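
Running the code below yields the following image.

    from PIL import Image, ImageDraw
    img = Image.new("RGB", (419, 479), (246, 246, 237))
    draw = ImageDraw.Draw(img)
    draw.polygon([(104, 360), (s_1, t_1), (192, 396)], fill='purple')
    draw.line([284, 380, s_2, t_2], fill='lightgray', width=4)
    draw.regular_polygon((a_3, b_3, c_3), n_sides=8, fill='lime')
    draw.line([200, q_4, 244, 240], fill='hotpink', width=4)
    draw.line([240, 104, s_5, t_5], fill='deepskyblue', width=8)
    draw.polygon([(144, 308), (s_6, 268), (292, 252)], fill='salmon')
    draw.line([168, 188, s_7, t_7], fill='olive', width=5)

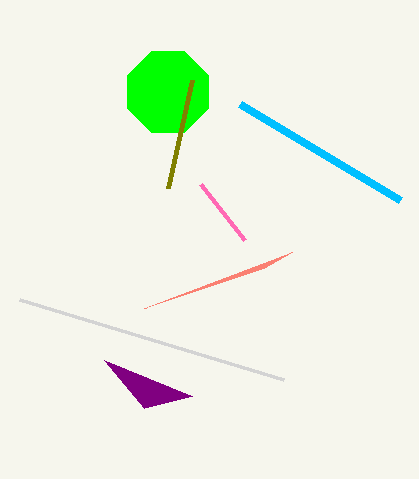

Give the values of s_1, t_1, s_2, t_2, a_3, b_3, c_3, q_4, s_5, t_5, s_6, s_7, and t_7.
s_1 = 144, t_1 = 408, s_2 = 20, t_2 = 300, a_3 = 168, b_3 = 92, c_3 = 44, q_4 = 184, s_5 = 400, t_5 = 200, s_6 = 264, s_7 = 192, t_7 = 80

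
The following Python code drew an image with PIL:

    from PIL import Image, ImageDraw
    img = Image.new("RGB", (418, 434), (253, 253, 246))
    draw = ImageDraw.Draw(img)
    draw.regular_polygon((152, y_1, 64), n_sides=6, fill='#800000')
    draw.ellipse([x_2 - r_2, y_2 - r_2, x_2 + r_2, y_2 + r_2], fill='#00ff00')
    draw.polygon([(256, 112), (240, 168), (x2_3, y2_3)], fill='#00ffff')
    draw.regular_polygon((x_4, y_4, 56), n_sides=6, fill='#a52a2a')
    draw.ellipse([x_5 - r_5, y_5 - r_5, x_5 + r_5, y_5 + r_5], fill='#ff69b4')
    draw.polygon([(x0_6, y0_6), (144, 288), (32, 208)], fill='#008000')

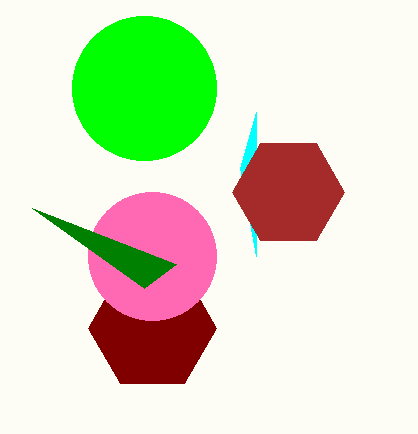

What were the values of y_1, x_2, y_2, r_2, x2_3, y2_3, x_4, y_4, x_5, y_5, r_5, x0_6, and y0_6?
y_1 = 328; x_2 = 144; y_2 = 88; r_2 = 72; x2_3 = 256; y2_3 = 256; x_4 = 288; y_4 = 192; x_5 = 152; y_5 = 256; r_5 = 64; x0_6 = 176; y0_6 = 264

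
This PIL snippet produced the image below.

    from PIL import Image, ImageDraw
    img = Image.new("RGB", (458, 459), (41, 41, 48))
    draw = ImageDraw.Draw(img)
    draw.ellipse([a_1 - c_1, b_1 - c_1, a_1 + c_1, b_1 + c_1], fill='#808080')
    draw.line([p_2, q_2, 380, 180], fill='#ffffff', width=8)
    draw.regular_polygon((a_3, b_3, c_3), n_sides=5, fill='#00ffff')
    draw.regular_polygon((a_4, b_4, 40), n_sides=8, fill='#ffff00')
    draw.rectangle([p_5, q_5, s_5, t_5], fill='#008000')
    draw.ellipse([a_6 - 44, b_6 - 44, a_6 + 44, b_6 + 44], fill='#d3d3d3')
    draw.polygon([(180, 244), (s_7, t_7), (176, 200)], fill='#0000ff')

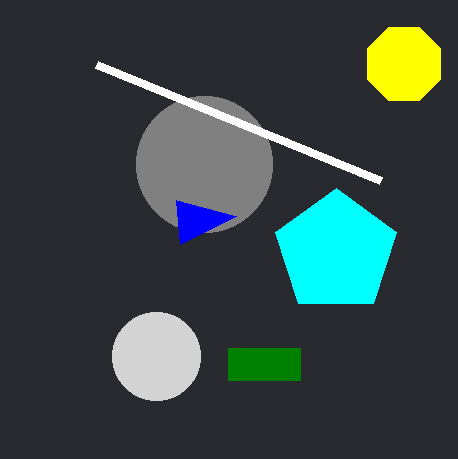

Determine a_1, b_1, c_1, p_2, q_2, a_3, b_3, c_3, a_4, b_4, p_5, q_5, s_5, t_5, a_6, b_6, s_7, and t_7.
a_1 = 204
b_1 = 164
c_1 = 68
p_2 = 96
q_2 = 64
a_3 = 336
b_3 = 252
c_3 = 64
a_4 = 404
b_4 = 64
p_5 = 228
q_5 = 348
s_5 = 300
t_5 = 380
a_6 = 156
b_6 = 356
s_7 = 236
t_7 = 216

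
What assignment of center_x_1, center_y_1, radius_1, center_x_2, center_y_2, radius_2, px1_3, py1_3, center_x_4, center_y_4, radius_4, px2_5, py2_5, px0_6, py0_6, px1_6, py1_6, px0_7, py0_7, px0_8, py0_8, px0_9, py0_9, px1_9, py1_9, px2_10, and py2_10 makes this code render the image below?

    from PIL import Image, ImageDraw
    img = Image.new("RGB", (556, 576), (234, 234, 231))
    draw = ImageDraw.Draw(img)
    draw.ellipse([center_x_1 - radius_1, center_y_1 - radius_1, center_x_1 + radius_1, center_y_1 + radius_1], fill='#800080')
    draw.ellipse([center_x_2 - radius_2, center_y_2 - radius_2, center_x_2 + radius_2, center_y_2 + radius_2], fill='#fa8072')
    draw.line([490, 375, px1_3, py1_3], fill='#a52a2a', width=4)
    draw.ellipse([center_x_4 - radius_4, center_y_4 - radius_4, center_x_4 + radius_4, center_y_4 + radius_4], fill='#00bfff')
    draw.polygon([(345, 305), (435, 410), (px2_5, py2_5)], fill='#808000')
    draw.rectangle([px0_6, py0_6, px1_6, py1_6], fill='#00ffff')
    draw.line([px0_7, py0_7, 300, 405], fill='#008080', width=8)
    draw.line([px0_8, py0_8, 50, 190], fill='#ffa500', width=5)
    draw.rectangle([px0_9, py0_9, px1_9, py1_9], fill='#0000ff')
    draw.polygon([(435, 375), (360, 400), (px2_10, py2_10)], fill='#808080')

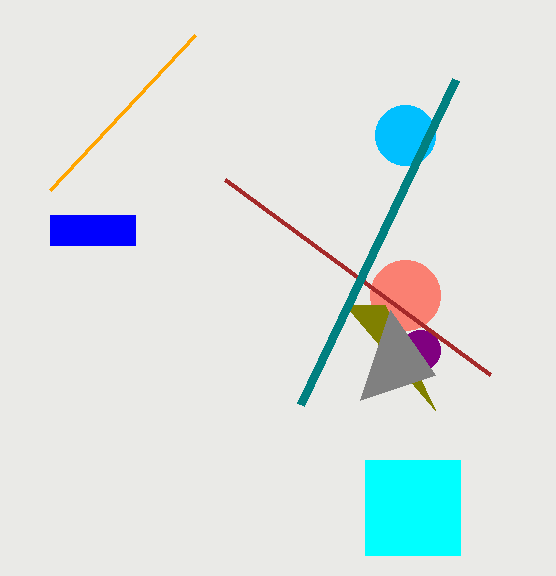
center_x_1 = 420; center_y_1 = 350; radius_1 = 20; center_x_2 = 405; center_y_2 = 295; radius_2 = 35; px1_3 = 225; py1_3 = 180; center_x_4 = 405; center_y_4 = 135; radius_4 = 30; px2_5 = 385; py2_5 = 305; px0_6 = 365; py0_6 = 460; px1_6 = 460; py1_6 = 555; px0_7 = 455; py0_7 = 80; px0_8 = 195; py0_8 = 35; px0_9 = 50; py0_9 = 215; px1_9 = 135; py1_9 = 245; px2_10 = 390; py2_10 = 310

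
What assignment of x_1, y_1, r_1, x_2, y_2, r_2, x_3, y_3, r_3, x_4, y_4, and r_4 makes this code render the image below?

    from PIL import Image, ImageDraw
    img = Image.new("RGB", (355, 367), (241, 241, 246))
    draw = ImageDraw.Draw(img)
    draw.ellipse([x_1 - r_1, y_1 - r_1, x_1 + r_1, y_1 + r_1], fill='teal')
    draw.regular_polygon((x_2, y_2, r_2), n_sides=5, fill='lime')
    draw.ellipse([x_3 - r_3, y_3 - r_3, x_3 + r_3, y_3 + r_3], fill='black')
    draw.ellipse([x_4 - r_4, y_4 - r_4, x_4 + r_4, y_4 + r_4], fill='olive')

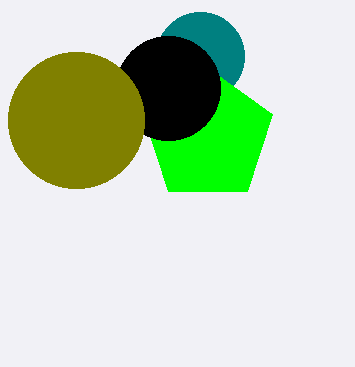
x_1 = 200, y_1 = 56, r_1 = 44, x_2 = 208, y_2 = 136, r_2 = 68, x_3 = 168, y_3 = 88, r_3 = 52, x_4 = 76, y_4 = 120, r_4 = 68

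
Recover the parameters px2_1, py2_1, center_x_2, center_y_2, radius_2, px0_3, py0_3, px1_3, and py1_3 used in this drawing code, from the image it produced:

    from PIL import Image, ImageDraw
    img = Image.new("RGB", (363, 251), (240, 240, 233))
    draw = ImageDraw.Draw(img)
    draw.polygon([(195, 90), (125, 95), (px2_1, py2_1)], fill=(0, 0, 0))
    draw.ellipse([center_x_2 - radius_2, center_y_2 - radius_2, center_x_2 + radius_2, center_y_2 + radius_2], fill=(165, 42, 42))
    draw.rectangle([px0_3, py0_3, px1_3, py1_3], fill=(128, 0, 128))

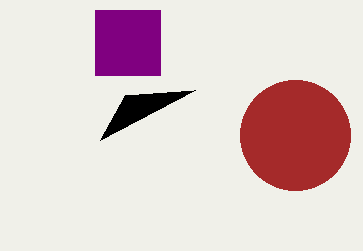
px2_1 = 100, py2_1 = 140, center_x_2 = 295, center_y_2 = 135, radius_2 = 55, px0_3 = 95, py0_3 = 10, px1_3 = 160, py1_3 = 75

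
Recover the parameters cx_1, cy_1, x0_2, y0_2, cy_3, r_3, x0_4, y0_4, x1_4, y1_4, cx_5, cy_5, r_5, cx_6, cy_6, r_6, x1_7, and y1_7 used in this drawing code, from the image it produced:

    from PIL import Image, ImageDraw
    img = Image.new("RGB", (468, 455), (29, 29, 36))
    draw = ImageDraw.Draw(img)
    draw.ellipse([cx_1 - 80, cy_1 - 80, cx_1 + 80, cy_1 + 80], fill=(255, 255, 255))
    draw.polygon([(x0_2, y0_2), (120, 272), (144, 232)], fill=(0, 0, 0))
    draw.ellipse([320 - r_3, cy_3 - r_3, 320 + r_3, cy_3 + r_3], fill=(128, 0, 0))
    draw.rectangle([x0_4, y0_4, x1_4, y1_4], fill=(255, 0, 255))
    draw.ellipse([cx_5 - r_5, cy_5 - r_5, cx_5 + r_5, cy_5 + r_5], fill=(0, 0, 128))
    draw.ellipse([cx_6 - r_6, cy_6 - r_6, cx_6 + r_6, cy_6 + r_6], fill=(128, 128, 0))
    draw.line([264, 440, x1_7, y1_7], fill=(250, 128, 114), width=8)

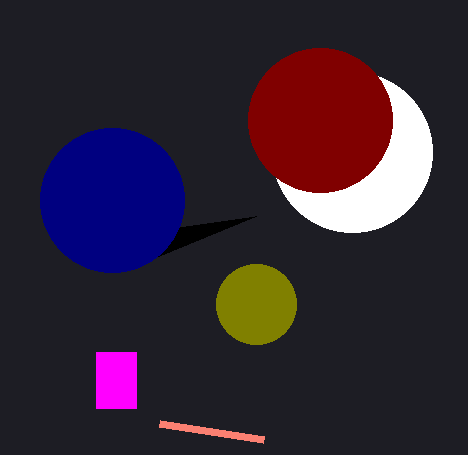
cx_1 = 352
cy_1 = 152
x0_2 = 256
y0_2 = 216
cy_3 = 120
r_3 = 72
x0_4 = 96
y0_4 = 352
x1_4 = 136
y1_4 = 408
cx_5 = 112
cy_5 = 200
r_5 = 72
cx_6 = 256
cy_6 = 304
r_6 = 40
x1_7 = 160
y1_7 = 424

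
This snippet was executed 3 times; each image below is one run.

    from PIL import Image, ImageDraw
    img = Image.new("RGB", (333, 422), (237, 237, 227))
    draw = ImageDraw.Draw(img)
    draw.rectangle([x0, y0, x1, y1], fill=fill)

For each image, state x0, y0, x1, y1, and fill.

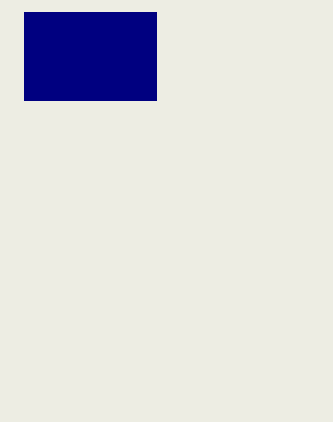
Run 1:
x0 = 24
y0 = 12
x1 = 156
y1 = 100
fill = 'navy'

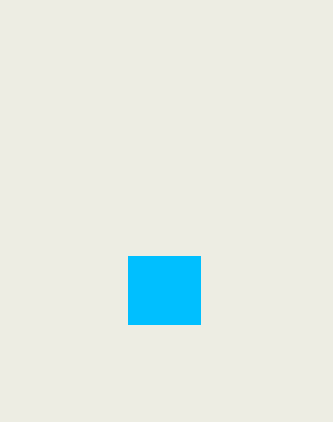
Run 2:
x0 = 128
y0 = 256
x1 = 200
y1 = 324
fill = 'deepskyblue'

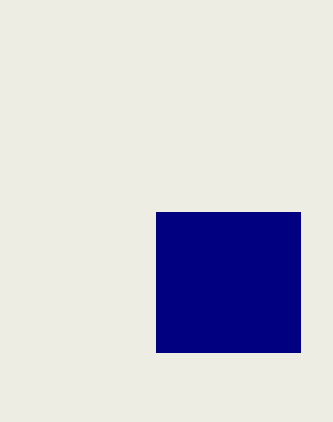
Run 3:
x0 = 156, y0 = 212, x1 = 300, y1 = 352, fill = 'navy'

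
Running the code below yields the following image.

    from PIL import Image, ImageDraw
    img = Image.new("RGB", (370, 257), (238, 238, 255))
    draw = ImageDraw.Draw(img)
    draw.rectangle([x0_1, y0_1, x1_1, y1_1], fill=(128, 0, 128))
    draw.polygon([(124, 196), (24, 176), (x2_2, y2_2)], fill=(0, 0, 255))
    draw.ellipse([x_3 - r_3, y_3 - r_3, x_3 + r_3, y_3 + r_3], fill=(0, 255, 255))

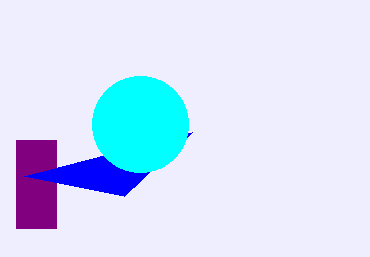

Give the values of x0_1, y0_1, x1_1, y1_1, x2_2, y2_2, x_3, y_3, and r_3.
x0_1 = 16, y0_1 = 140, x1_1 = 56, y1_1 = 228, x2_2 = 192, y2_2 = 132, x_3 = 140, y_3 = 124, r_3 = 48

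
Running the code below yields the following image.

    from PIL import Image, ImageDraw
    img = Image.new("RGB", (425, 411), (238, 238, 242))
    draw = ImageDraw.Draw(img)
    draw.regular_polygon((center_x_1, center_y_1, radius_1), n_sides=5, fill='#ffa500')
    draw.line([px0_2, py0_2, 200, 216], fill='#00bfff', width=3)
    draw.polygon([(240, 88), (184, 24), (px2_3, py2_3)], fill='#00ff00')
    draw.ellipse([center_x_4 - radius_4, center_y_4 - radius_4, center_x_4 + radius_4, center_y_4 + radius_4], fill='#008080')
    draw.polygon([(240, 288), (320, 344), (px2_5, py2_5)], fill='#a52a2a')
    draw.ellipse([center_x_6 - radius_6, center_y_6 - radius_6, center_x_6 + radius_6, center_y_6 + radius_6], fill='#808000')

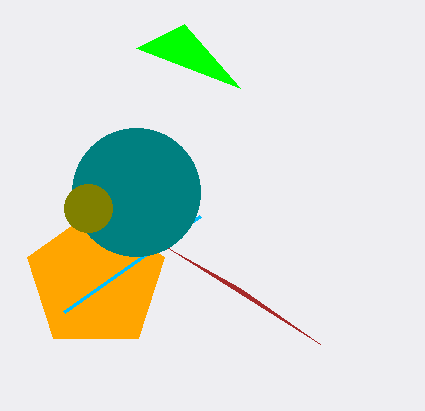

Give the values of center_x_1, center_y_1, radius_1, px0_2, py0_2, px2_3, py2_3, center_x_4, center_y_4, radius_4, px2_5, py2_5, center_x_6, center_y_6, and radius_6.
center_x_1 = 96, center_y_1 = 280, radius_1 = 72, px0_2 = 64, py0_2 = 312, px2_3 = 136, py2_3 = 48, center_x_4 = 136, center_y_4 = 192, radius_4 = 64, px2_5 = 168, py2_5 = 248, center_x_6 = 88, center_y_6 = 208, radius_6 = 24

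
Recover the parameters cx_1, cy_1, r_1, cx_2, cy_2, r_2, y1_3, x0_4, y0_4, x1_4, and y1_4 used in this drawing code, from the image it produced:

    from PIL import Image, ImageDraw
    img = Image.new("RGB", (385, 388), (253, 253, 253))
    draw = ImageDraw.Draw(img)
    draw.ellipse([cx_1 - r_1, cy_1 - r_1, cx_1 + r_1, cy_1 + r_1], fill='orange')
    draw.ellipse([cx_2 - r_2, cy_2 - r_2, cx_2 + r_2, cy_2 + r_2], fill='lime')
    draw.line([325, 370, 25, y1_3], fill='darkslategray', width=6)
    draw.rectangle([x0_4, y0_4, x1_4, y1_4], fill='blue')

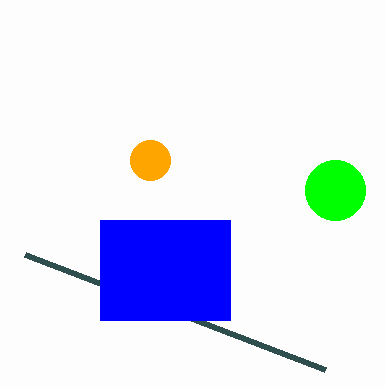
cx_1 = 150; cy_1 = 160; r_1 = 20; cx_2 = 335; cy_2 = 190; r_2 = 30; y1_3 = 255; x0_4 = 100; y0_4 = 220; x1_4 = 230; y1_4 = 320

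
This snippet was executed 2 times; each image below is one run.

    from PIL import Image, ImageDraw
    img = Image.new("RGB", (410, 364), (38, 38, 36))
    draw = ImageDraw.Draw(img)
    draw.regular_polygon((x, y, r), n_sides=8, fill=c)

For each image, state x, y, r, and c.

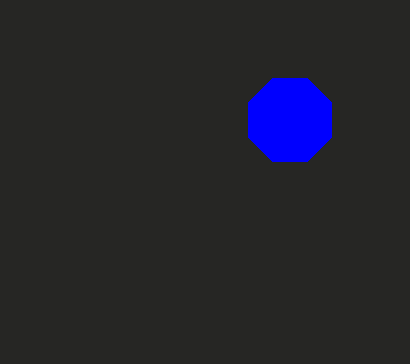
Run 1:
x = 290; y = 120; r = 45; c = 'blue'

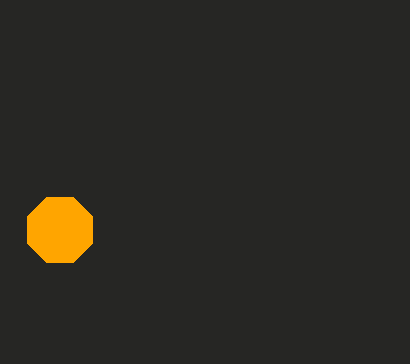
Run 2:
x = 60; y = 230; r = 35; c = 'orange'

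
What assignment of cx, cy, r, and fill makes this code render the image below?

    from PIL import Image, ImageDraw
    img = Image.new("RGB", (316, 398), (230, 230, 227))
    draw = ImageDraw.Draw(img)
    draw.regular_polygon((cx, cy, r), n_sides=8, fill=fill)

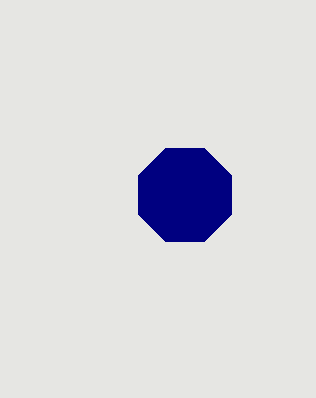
cx = 185; cy = 195; r = 50; fill = 'navy'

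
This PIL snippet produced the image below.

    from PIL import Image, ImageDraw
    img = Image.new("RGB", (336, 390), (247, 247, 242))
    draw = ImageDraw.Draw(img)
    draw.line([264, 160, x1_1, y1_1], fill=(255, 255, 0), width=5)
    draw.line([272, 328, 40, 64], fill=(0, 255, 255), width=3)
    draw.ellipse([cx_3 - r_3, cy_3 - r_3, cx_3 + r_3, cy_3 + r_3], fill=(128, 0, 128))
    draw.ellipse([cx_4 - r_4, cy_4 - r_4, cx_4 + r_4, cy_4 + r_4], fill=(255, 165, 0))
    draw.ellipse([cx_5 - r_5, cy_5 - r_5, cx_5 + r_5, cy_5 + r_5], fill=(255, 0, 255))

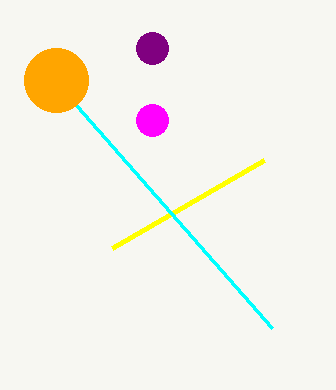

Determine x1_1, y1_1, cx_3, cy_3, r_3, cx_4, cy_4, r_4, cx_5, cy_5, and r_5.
x1_1 = 112, y1_1 = 248, cx_3 = 152, cy_3 = 48, r_3 = 16, cx_4 = 56, cy_4 = 80, r_4 = 32, cx_5 = 152, cy_5 = 120, r_5 = 16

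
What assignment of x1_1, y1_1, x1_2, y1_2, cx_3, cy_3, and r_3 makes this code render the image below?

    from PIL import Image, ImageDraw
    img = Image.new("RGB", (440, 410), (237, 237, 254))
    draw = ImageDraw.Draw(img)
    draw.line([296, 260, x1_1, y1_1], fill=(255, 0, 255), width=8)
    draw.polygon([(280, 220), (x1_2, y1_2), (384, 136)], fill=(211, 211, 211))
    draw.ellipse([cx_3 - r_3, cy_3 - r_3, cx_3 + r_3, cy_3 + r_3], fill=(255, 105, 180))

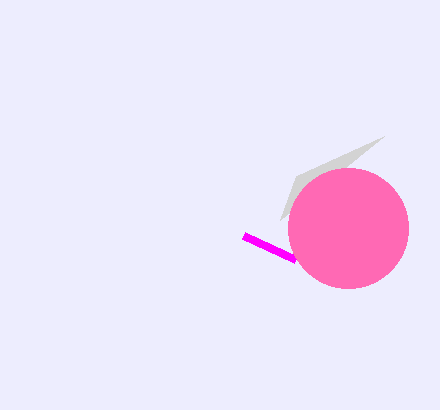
x1_1 = 244
y1_1 = 236
x1_2 = 296
y1_2 = 176
cx_3 = 348
cy_3 = 228
r_3 = 60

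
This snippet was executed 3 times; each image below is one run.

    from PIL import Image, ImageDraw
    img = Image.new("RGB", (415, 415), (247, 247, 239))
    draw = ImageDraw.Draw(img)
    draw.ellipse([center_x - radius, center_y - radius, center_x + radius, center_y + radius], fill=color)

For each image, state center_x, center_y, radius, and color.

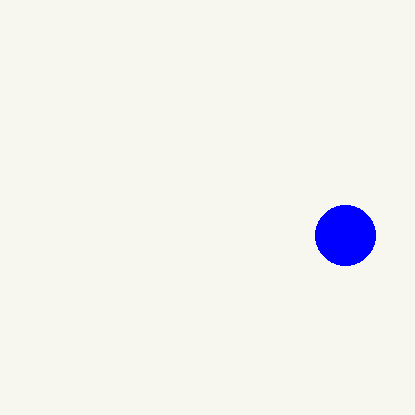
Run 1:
center_x = 345, center_y = 235, radius = 30, color = 'blue'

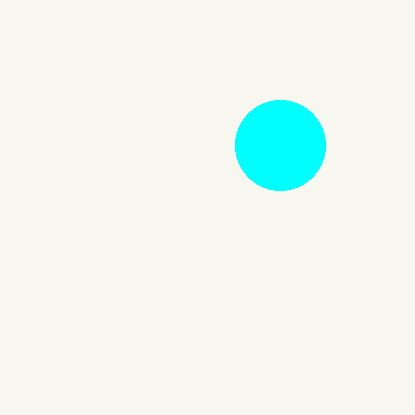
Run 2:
center_x = 280, center_y = 145, radius = 45, color = 'cyan'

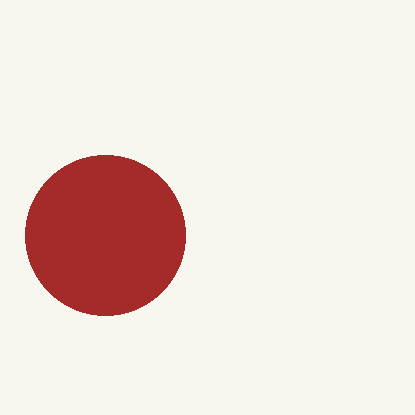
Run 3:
center_x = 105; center_y = 235; radius = 80; color = 'brown'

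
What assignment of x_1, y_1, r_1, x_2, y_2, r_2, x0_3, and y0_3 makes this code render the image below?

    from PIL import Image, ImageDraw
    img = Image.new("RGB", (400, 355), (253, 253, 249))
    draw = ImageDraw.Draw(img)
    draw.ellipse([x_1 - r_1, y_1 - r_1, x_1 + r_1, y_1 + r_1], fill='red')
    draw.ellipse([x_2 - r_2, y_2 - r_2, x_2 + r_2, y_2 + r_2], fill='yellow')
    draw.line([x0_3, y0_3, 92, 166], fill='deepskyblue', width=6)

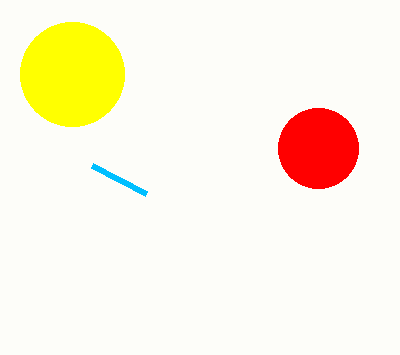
x_1 = 318, y_1 = 148, r_1 = 40, x_2 = 72, y_2 = 74, r_2 = 52, x0_3 = 146, y0_3 = 194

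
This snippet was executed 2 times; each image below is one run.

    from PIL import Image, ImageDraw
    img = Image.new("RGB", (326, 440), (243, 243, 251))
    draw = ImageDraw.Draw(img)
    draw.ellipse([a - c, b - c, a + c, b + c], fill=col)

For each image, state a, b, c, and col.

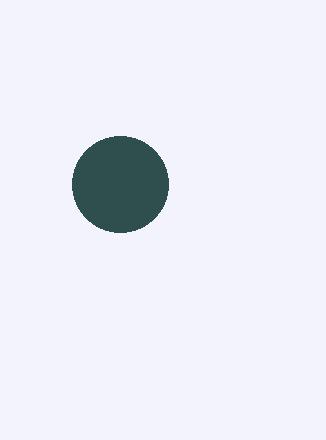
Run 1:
a = 120, b = 184, c = 48, col = 'darkslategray'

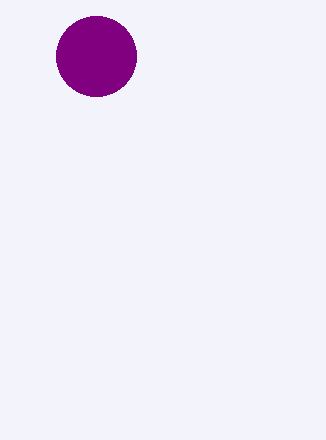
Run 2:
a = 96; b = 56; c = 40; col = 'purple'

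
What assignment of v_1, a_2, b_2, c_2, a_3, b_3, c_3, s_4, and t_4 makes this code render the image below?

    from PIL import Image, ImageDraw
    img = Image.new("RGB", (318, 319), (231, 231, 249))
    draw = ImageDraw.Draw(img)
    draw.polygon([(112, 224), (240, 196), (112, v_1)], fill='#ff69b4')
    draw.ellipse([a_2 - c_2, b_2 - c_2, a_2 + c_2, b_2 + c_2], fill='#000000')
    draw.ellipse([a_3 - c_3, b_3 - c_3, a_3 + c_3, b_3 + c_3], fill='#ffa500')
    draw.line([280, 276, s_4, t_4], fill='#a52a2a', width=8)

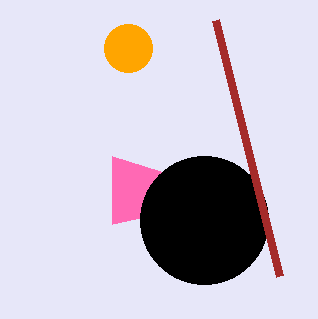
v_1 = 156
a_2 = 204
b_2 = 220
c_2 = 64
a_3 = 128
b_3 = 48
c_3 = 24
s_4 = 216
t_4 = 20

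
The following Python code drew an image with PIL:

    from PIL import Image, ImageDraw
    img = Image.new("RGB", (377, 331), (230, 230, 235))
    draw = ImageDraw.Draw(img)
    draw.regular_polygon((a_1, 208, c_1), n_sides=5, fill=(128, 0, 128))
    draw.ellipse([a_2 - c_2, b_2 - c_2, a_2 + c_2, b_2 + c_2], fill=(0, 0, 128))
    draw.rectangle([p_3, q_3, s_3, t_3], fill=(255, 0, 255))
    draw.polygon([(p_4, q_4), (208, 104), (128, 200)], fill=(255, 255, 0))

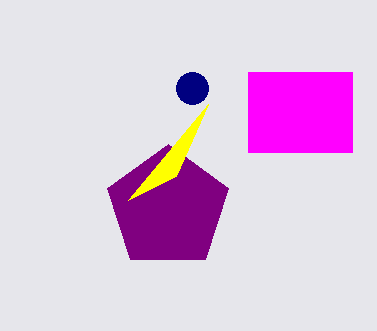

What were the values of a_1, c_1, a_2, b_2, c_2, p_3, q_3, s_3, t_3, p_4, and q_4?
a_1 = 168, c_1 = 64, a_2 = 192, b_2 = 88, c_2 = 16, p_3 = 248, q_3 = 72, s_3 = 352, t_3 = 152, p_4 = 176, q_4 = 176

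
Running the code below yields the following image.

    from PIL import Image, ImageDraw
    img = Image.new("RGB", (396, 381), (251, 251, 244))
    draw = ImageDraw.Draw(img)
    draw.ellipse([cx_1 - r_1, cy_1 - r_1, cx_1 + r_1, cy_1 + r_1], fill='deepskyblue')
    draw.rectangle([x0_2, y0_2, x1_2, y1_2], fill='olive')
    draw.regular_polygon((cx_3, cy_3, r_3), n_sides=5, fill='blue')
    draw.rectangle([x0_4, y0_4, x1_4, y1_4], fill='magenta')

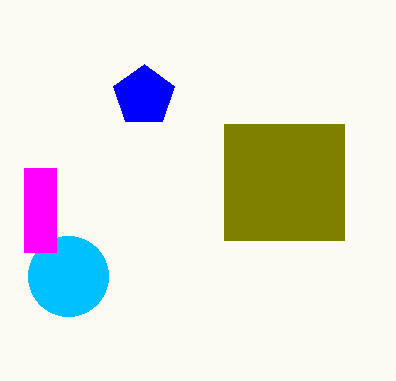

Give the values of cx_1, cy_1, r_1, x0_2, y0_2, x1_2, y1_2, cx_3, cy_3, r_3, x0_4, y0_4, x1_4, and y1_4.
cx_1 = 68
cy_1 = 276
r_1 = 40
x0_2 = 224
y0_2 = 124
x1_2 = 344
y1_2 = 240
cx_3 = 144
cy_3 = 96
r_3 = 32
x0_4 = 24
y0_4 = 168
x1_4 = 56
y1_4 = 252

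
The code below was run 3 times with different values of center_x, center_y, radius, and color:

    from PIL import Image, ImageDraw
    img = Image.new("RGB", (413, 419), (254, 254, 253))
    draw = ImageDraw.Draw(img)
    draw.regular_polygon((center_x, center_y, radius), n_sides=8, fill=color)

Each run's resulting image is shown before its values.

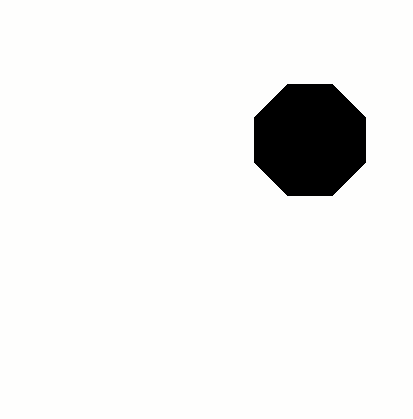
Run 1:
center_x = 310
center_y = 140
radius = 60
color = 'black'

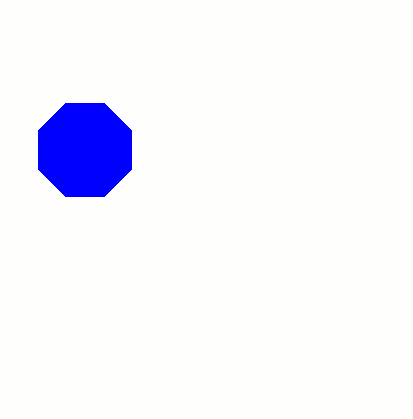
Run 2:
center_x = 85
center_y = 150
radius = 50
color = 'blue'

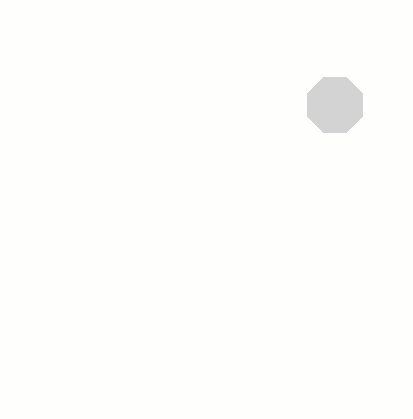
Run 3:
center_x = 335; center_y = 105; radius = 30; color = 'lightgray'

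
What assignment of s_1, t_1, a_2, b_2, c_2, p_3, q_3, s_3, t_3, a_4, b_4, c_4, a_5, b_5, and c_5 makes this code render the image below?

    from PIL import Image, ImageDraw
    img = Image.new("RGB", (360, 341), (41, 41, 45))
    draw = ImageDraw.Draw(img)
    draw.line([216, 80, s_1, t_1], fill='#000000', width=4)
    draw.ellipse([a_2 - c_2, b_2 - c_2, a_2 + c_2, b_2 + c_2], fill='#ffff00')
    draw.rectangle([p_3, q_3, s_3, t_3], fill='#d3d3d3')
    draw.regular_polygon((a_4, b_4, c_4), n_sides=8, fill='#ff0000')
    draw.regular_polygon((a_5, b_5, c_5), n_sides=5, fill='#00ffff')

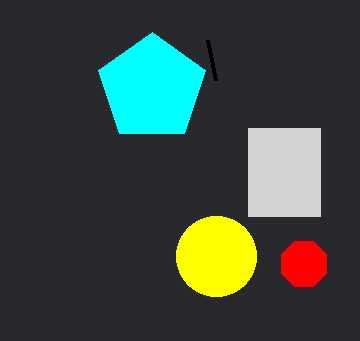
s_1 = 208; t_1 = 40; a_2 = 216; b_2 = 256; c_2 = 40; p_3 = 248; q_3 = 128; s_3 = 320; t_3 = 216; a_4 = 304; b_4 = 264; c_4 = 24; a_5 = 152; b_5 = 88; c_5 = 56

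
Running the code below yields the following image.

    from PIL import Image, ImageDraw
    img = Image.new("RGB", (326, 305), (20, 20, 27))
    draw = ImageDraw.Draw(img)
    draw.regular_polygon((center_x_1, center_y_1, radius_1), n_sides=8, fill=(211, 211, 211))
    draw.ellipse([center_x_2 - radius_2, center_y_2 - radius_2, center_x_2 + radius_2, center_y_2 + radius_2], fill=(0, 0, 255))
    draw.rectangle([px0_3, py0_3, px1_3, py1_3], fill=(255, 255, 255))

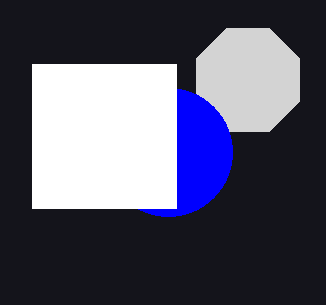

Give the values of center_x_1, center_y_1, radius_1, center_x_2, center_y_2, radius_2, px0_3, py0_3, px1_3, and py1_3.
center_x_1 = 248; center_y_1 = 80; radius_1 = 56; center_x_2 = 168; center_y_2 = 152; radius_2 = 64; px0_3 = 32; py0_3 = 64; px1_3 = 176; py1_3 = 208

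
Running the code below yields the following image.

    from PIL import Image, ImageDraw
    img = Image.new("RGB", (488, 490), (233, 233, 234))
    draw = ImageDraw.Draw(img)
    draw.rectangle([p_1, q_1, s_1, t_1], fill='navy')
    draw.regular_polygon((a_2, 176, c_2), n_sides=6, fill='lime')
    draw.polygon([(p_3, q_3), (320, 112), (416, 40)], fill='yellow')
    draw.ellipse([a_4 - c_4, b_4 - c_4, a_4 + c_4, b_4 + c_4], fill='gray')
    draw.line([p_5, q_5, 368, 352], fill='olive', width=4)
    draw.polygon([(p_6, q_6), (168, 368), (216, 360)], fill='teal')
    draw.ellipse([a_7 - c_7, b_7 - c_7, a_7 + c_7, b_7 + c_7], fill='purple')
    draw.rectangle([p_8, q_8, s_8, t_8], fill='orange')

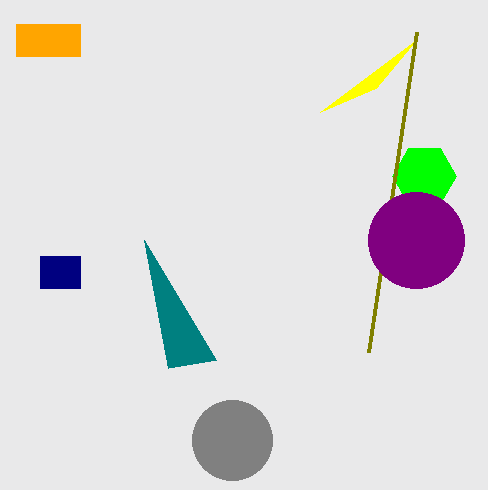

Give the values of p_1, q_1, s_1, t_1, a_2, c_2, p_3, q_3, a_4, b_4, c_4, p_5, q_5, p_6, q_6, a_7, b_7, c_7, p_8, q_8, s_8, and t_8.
p_1 = 40
q_1 = 256
s_1 = 80
t_1 = 288
a_2 = 424
c_2 = 32
p_3 = 376
q_3 = 88
a_4 = 232
b_4 = 440
c_4 = 40
p_5 = 416
q_5 = 32
p_6 = 144
q_6 = 240
a_7 = 416
b_7 = 240
c_7 = 48
p_8 = 16
q_8 = 24
s_8 = 80
t_8 = 56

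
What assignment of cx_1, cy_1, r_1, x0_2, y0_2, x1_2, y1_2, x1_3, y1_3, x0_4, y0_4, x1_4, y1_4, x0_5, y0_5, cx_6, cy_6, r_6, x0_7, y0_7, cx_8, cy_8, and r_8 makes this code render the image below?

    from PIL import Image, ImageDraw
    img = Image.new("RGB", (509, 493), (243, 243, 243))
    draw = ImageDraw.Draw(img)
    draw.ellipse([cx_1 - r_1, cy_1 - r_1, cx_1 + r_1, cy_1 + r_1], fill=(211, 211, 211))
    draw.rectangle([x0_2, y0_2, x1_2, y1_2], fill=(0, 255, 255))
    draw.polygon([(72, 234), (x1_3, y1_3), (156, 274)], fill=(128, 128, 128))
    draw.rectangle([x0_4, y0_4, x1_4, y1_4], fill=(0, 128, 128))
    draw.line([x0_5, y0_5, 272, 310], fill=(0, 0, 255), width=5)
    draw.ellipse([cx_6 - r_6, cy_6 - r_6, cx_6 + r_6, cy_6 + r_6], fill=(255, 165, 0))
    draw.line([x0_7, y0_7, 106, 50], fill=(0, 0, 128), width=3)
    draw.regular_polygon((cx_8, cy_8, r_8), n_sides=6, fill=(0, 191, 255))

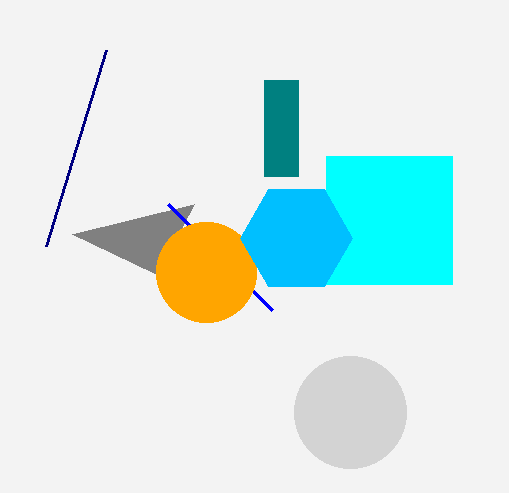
cx_1 = 350, cy_1 = 412, r_1 = 56, x0_2 = 326, y0_2 = 156, x1_2 = 452, y1_2 = 284, x1_3 = 194, y1_3 = 204, x0_4 = 264, y0_4 = 80, x1_4 = 298, y1_4 = 176, x0_5 = 168, y0_5 = 204, cx_6 = 206, cy_6 = 272, r_6 = 50, x0_7 = 46, y0_7 = 246, cx_8 = 296, cy_8 = 238, r_8 = 56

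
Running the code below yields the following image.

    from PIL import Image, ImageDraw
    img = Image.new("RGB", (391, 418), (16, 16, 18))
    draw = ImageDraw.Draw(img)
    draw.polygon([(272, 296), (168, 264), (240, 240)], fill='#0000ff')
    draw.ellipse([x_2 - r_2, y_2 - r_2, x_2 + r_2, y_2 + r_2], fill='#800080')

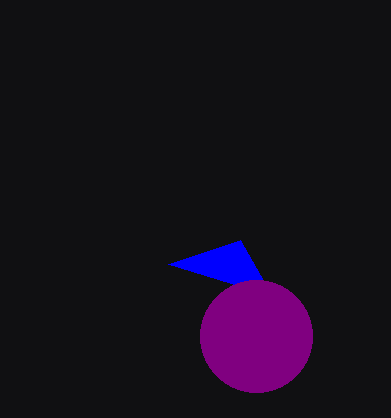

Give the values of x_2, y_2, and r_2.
x_2 = 256; y_2 = 336; r_2 = 56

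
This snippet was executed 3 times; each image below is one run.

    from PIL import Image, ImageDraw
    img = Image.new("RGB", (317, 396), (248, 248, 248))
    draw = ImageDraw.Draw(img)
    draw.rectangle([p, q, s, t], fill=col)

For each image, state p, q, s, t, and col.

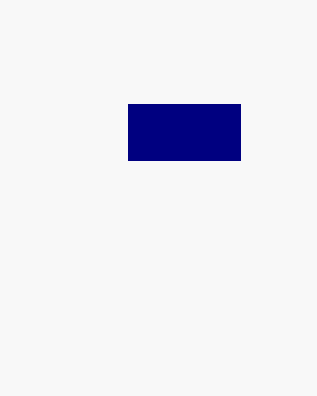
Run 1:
p = 128
q = 104
s = 240
t = 160
col = 'navy'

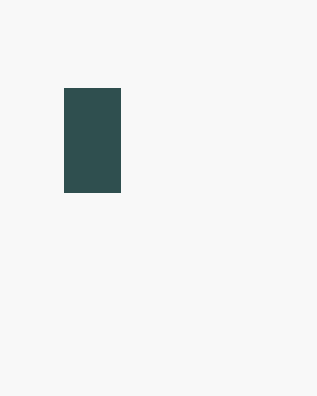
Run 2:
p = 64
q = 88
s = 120
t = 192
col = 'darkslategray'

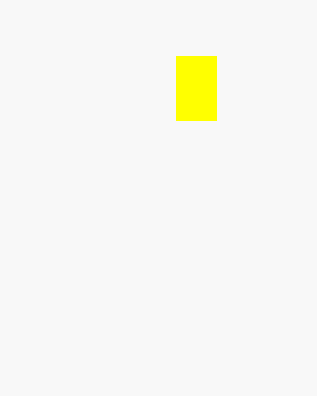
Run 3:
p = 176; q = 56; s = 216; t = 120; col = 'yellow'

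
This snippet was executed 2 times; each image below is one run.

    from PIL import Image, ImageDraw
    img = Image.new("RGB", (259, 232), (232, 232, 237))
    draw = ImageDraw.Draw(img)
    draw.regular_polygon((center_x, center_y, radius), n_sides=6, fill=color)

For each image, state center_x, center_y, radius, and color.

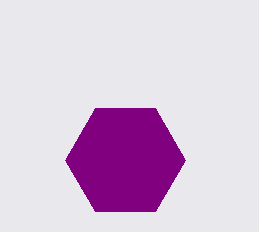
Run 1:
center_x = 125; center_y = 160; radius = 60; color = 'purple'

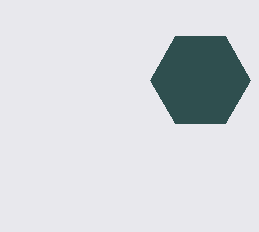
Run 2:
center_x = 200, center_y = 80, radius = 50, color = 'darkslategray'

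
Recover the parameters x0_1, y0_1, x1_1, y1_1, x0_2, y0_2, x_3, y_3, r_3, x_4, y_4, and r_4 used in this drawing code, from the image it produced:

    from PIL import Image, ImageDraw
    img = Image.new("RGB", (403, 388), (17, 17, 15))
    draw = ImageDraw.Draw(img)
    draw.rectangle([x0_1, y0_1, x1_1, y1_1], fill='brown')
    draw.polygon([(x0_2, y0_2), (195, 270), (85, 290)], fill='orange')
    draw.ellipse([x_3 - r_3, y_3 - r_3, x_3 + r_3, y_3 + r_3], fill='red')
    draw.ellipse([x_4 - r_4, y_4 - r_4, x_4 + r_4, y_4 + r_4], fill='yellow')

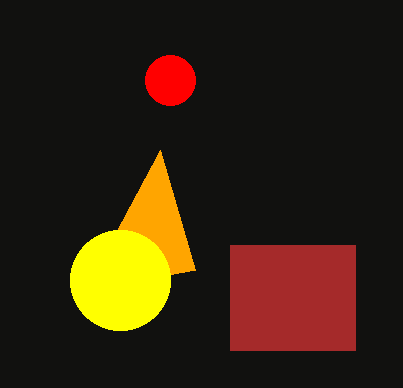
x0_1 = 230, y0_1 = 245, x1_1 = 355, y1_1 = 350, x0_2 = 160, y0_2 = 150, x_3 = 170, y_3 = 80, r_3 = 25, x_4 = 120, y_4 = 280, r_4 = 50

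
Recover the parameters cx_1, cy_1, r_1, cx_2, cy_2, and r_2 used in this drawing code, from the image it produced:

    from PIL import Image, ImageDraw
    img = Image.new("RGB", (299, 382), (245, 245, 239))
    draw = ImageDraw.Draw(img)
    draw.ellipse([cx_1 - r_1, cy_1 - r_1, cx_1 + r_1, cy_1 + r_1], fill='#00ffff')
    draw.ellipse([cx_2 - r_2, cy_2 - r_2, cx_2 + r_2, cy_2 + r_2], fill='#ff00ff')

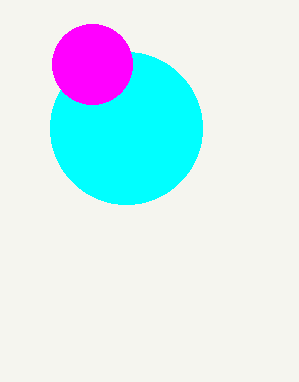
cx_1 = 126
cy_1 = 128
r_1 = 76
cx_2 = 92
cy_2 = 64
r_2 = 40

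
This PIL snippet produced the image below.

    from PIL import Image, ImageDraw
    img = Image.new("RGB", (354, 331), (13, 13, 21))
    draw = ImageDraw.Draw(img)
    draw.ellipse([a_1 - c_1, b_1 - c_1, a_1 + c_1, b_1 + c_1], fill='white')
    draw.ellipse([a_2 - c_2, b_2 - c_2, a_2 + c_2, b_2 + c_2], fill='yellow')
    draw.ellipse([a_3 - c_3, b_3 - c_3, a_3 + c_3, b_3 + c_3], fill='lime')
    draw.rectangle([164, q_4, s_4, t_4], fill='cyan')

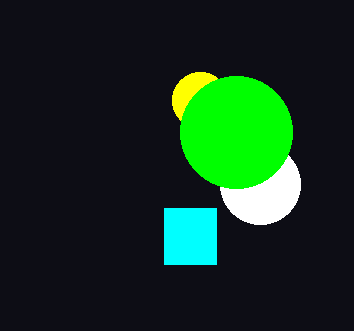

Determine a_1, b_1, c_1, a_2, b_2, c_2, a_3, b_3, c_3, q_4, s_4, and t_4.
a_1 = 260; b_1 = 184; c_1 = 40; a_2 = 200; b_2 = 100; c_2 = 28; a_3 = 236; b_3 = 132; c_3 = 56; q_4 = 208; s_4 = 216; t_4 = 264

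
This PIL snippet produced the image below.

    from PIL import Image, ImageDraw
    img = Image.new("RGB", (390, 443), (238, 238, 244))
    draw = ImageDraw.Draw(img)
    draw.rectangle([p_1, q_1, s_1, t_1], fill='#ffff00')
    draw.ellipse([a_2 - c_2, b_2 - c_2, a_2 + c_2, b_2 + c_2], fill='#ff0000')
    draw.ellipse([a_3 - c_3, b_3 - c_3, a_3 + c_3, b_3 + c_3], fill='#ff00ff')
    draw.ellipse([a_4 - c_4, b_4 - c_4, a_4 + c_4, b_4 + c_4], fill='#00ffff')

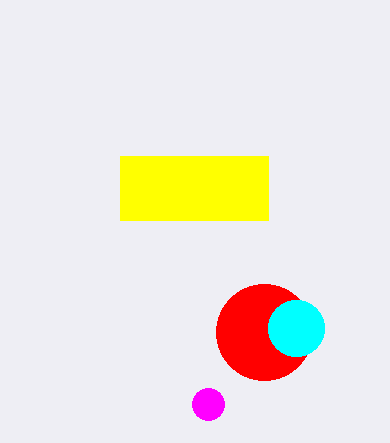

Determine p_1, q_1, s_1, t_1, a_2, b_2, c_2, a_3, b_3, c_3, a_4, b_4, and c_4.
p_1 = 120; q_1 = 156; s_1 = 268; t_1 = 220; a_2 = 264; b_2 = 332; c_2 = 48; a_3 = 208; b_3 = 404; c_3 = 16; a_4 = 296; b_4 = 328; c_4 = 28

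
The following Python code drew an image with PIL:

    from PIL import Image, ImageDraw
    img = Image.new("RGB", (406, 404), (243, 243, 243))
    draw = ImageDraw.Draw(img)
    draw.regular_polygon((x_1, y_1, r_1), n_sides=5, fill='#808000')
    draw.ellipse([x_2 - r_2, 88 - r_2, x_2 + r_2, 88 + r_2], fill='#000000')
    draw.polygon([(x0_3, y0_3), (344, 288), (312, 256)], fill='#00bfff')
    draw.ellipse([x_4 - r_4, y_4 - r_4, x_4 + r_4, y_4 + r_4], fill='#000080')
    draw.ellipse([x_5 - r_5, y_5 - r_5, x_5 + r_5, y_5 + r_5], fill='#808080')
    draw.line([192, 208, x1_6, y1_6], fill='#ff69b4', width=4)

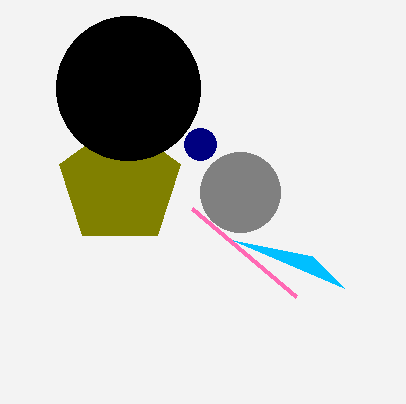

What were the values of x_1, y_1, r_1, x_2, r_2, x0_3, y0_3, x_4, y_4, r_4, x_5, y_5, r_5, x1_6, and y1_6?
x_1 = 120; y_1 = 184; r_1 = 64; x_2 = 128; r_2 = 72; x0_3 = 232; y0_3 = 240; x_4 = 200; y_4 = 144; r_4 = 16; x_5 = 240; y_5 = 192; r_5 = 40; x1_6 = 296; y1_6 = 296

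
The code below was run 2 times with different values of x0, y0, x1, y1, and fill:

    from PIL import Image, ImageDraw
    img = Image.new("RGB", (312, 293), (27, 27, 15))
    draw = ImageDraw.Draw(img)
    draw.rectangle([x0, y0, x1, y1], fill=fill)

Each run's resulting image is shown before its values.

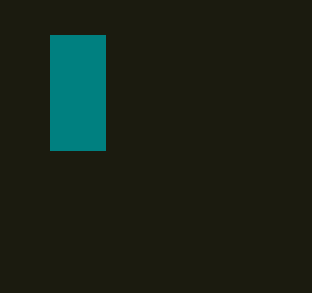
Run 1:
x0 = 50; y0 = 35; x1 = 105; y1 = 150; fill = 'teal'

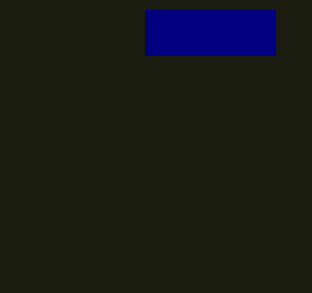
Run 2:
x0 = 145; y0 = 10; x1 = 275; y1 = 55; fill = 'navy'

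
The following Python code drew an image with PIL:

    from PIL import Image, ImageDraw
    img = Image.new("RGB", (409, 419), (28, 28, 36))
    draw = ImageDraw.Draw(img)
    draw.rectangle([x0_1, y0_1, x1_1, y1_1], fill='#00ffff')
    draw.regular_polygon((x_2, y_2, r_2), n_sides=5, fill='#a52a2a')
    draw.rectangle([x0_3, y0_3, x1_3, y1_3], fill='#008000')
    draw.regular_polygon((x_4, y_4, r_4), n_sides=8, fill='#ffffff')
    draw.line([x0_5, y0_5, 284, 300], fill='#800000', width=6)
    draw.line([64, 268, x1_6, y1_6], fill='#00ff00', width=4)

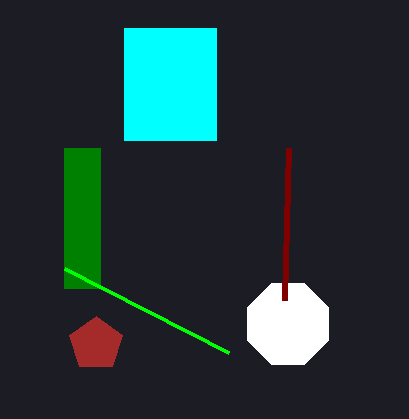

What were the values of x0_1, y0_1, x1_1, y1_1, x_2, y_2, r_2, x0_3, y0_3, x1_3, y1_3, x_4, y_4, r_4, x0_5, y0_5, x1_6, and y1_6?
x0_1 = 124, y0_1 = 28, x1_1 = 216, y1_1 = 140, x_2 = 96, y_2 = 344, r_2 = 28, x0_3 = 64, y0_3 = 148, x1_3 = 100, y1_3 = 288, x_4 = 288, y_4 = 324, r_4 = 44, x0_5 = 288, y0_5 = 148, x1_6 = 228, y1_6 = 352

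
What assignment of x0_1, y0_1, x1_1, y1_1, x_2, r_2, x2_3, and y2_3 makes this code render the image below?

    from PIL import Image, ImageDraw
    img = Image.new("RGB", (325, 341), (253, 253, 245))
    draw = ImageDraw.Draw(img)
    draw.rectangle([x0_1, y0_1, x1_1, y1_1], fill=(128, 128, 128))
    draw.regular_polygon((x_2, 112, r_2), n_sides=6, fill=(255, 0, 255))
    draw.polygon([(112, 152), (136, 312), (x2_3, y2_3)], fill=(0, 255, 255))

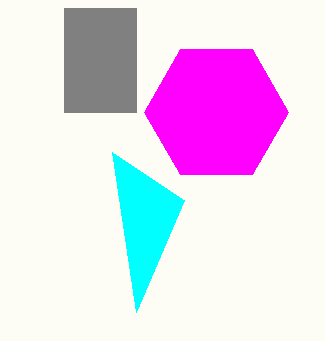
x0_1 = 64
y0_1 = 8
x1_1 = 136
y1_1 = 112
x_2 = 216
r_2 = 72
x2_3 = 184
y2_3 = 200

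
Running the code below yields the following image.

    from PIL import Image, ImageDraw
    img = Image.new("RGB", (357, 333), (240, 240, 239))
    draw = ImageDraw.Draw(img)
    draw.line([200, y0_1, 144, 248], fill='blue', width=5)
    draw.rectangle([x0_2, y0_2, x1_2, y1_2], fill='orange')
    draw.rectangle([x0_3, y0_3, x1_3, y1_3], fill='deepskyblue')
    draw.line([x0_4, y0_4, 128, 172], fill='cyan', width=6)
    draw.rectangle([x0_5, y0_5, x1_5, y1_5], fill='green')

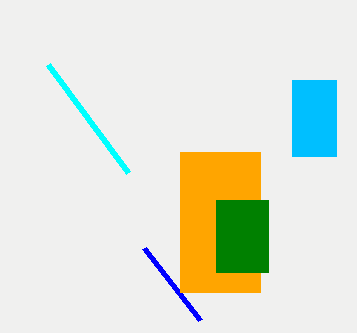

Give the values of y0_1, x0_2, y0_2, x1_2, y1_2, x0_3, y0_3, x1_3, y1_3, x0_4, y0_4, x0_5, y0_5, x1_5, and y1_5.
y0_1 = 320
x0_2 = 180
y0_2 = 152
x1_2 = 260
y1_2 = 292
x0_3 = 292
y0_3 = 80
x1_3 = 336
y1_3 = 156
x0_4 = 48
y0_4 = 64
x0_5 = 216
y0_5 = 200
x1_5 = 268
y1_5 = 272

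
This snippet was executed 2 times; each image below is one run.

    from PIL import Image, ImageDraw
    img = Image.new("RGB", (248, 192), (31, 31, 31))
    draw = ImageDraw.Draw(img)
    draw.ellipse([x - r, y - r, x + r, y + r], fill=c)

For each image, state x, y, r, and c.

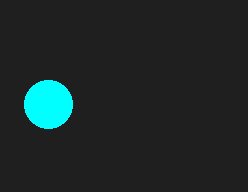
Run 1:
x = 48, y = 104, r = 24, c = 'cyan'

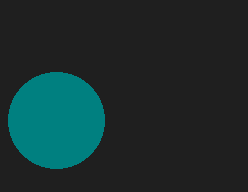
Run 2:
x = 56; y = 120; r = 48; c = 'teal'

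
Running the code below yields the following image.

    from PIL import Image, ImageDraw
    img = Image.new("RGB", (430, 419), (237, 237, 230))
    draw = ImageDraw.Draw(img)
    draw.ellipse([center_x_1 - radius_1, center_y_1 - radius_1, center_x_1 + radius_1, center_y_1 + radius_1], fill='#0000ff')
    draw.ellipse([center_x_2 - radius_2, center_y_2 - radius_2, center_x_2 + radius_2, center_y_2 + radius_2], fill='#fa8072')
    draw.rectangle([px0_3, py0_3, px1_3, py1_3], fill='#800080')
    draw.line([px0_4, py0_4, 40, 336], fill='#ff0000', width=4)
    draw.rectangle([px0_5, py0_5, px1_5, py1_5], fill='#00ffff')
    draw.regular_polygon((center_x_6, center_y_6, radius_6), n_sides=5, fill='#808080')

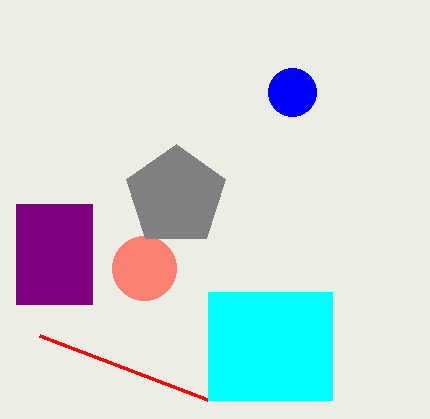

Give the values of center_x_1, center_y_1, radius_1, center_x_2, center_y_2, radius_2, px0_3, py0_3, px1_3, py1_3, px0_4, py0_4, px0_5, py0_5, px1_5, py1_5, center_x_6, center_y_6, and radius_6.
center_x_1 = 292, center_y_1 = 92, radius_1 = 24, center_x_2 = 144, center_y_2 = 268, radius_2 = 32, px0_3 = 16, py0_3 = 204, px1_3 = 92, py1_3 = 304, px0_4 = 208, py0_4 = 400, px0_5 = 208, py0_5 = 292, px1_5 = 332, py1_5 = 400, center_x_6 = 176, center_y_6 = 196, radius_6 = 52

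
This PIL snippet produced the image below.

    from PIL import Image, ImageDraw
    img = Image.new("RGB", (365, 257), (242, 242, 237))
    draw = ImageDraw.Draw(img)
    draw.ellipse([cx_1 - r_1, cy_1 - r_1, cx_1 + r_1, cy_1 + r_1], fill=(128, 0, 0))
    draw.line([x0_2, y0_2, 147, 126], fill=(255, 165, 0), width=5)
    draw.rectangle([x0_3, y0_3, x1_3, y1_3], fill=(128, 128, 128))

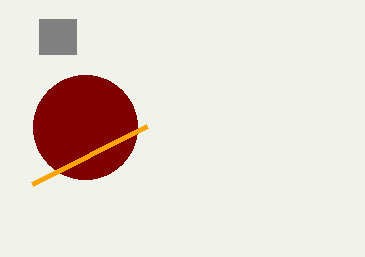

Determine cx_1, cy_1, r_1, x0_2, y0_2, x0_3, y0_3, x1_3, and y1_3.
cx_1 = 85, cy_1 = 127, r_1 = 52, x0_2 = 32, y0_2 = 184, x0_3 = 39, y0_3 = 19, x1_3 = 76, y1_3 = 54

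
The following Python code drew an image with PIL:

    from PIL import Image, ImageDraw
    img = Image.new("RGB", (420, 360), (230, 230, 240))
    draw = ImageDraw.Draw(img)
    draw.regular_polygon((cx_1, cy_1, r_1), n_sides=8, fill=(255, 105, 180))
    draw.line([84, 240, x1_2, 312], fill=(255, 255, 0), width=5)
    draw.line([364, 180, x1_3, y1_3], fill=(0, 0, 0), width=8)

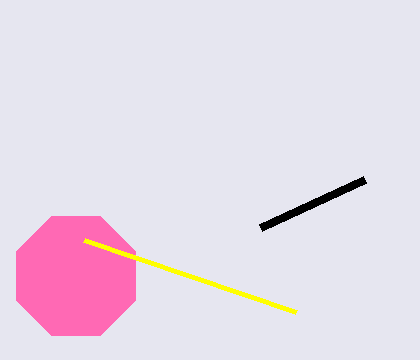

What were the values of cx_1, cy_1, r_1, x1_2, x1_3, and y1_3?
cx_1 = 76
cy_1 = 276
r_1 = 64
x1_2 = 296
x1_3 = 260
y1_3 = 228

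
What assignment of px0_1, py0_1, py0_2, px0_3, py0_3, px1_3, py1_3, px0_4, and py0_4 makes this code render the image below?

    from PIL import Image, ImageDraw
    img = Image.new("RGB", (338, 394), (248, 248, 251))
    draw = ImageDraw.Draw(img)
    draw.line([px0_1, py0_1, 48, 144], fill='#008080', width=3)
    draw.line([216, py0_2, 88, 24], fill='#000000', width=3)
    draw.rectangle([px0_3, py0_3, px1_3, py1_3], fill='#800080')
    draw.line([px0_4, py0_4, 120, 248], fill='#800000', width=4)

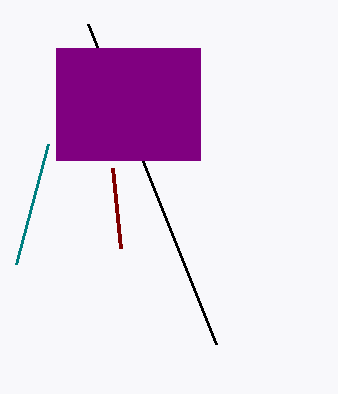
px0_1 = 16, py0_1 = 264, py0_2 = 344, px0_3 = 56, py0_3 = 48, px1_3 = 200, py1_3 = 160, px0_4 = 112, py0_4 = 168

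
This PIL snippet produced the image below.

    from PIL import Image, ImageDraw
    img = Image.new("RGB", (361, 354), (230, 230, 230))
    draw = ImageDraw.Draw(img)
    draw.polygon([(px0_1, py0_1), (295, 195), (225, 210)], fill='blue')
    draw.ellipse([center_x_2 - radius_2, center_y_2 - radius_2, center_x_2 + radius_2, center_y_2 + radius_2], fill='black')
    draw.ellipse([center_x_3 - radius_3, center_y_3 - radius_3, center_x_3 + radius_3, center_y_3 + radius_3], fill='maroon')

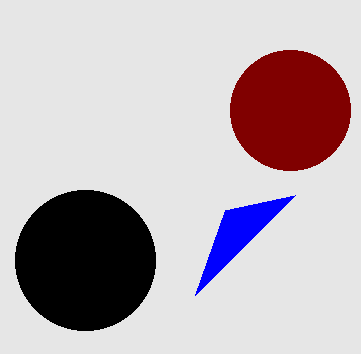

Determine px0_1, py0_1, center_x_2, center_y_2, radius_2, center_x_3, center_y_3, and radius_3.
px0_1 = 195, py0_1 = 295, center_x_2 = 85, center_y_2 = 260, radius_2 = 70, center_x_3 = 290, center_y_3 = 110, radius_3 = 60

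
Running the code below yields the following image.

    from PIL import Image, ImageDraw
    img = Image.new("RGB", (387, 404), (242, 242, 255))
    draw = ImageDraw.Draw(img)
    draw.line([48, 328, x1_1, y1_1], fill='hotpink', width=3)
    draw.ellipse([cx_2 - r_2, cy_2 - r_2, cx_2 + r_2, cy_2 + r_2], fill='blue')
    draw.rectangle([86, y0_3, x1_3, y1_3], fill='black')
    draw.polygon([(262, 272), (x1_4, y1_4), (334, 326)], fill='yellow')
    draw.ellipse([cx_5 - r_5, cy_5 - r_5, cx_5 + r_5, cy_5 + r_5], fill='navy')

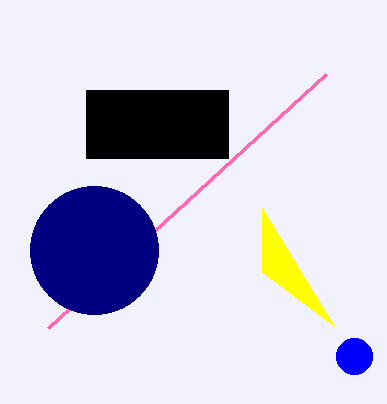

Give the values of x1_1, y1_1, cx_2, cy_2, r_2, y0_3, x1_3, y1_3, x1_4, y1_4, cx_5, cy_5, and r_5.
x1_1 = 326, y1_1 = 74, cx_2 = 354, cy_2 = 356, r_2 = 18, y0_3 = 90, x1_3 = 228, y1_3 = 158, x1_4 = 262, y1_4 = 208, cx_5 = 94, cy_5 = 250, r_5 = 64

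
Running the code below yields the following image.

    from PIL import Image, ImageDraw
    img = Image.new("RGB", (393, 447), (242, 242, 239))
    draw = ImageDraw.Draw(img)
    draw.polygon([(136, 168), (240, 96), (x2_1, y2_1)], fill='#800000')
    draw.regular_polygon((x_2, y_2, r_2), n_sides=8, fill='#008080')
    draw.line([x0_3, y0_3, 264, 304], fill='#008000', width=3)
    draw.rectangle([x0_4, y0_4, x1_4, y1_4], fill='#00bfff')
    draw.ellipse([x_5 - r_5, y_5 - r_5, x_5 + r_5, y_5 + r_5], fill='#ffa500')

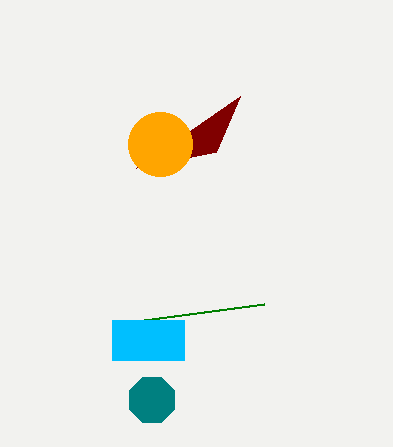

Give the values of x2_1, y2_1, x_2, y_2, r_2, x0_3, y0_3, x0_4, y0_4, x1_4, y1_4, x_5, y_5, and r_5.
x2_1 = 216; y2_1 = 152; x_2 = 152; y_2 = 400; r_2 = 24; x0_3 = 144; y0_3 = 320; x0_4 = 112; y0_4 = 320; x1_4 = 184; y1_4 = 360; x_5 = 160; y_5 = 144; r_5 = 32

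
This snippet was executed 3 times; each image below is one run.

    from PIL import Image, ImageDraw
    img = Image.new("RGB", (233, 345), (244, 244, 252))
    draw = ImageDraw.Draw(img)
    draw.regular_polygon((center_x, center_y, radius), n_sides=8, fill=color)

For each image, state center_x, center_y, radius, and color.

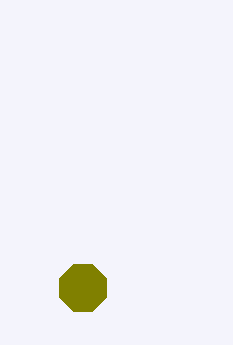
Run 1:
center_x = 83; center_y = 288; radius = 25; color = 'olive'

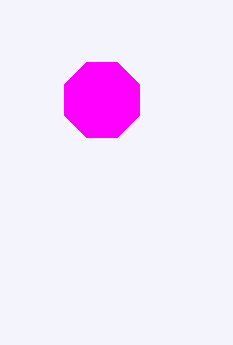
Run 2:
center_x = 102; center_y = 100; radius = 41; color = 'magenta'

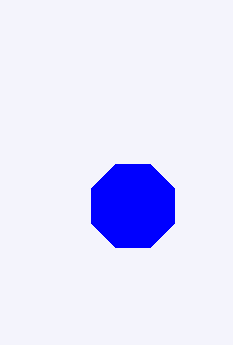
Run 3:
center_x = 133
center_y = 206
radius = 45
color = 'blue'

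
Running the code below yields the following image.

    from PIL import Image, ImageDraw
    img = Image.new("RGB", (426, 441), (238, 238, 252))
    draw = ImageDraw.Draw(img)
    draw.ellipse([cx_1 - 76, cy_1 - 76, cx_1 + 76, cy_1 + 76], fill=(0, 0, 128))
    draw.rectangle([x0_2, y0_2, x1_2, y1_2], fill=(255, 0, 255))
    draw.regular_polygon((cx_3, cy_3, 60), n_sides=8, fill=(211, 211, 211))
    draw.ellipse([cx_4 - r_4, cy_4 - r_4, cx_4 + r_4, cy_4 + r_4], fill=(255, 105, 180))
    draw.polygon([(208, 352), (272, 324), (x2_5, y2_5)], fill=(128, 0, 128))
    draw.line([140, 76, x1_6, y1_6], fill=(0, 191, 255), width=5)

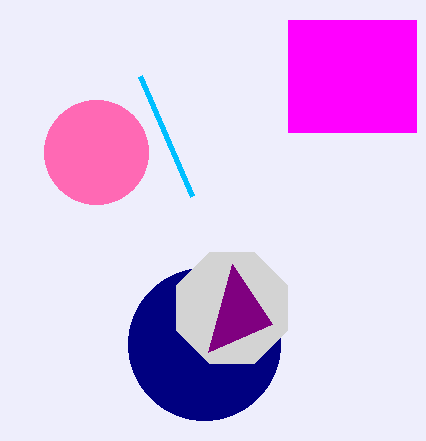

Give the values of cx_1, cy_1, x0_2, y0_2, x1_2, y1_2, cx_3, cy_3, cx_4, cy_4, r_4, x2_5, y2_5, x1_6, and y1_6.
cx_1 = 204; cy_1 = 344; x0_2 = 288; y0_2 = 20; x1_2 = 416; y1_2 = 132; cx_3 = 232; cy_3 = 308; cx_4 = 96; cy_4 = 152; r_4 = 52; x2_5 = 232; y2_5 = 264; x1_6 = 192; y1_6 = 196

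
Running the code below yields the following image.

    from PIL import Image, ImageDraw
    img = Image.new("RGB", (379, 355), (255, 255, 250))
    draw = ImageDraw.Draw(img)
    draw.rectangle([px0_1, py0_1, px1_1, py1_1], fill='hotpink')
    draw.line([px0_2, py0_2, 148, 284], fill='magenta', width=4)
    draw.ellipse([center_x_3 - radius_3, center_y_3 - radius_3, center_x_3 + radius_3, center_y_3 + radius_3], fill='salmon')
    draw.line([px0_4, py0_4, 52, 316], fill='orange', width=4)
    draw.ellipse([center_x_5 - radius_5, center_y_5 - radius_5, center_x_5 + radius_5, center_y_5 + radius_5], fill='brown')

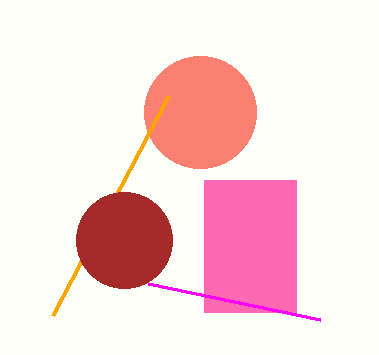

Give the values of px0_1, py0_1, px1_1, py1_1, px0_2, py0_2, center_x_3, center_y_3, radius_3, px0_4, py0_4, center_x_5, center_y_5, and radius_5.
px0_1 = 204; py0_1 = 180; px1_1 = 296; py1_1 = 312; px0_2 = 320; py0_2 = 320; center_x_3 = 200; center_y_3 = 112; radius_3 = 56; px0_4 = 168; py0_4 = 96; center_x_5 = 124; center_y_5 = 240; radius_5 = 48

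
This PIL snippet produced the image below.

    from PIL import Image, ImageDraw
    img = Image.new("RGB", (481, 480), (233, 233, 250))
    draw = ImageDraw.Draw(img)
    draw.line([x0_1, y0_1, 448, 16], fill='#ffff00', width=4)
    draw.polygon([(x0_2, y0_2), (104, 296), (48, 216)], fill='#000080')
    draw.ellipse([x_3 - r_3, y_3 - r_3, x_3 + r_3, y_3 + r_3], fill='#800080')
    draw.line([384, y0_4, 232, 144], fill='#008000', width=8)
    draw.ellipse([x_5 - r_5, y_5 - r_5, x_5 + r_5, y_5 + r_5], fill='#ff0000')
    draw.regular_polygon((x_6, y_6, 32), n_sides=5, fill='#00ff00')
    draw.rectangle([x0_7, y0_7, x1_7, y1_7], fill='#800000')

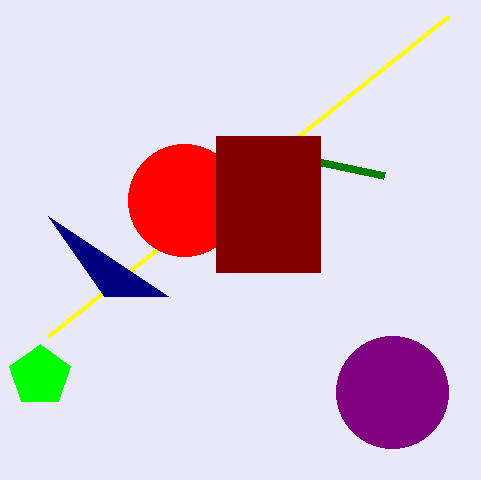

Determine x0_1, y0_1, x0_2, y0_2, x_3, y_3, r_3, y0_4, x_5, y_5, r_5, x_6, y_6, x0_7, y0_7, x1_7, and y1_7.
x0_1 = 48
y0_1 = 336
x0_2 = 168
y0_2 = 296
x_3 = 392
y_3 = 392
r_3 = 56
y0_4 = 176
x_5 = 184
y_5 = 200
r_5 = 56
x_6 = 40
y_6 = 376
x0_7 = 216
y0_7 = 136
x1_7 = 320
y1_7 = 272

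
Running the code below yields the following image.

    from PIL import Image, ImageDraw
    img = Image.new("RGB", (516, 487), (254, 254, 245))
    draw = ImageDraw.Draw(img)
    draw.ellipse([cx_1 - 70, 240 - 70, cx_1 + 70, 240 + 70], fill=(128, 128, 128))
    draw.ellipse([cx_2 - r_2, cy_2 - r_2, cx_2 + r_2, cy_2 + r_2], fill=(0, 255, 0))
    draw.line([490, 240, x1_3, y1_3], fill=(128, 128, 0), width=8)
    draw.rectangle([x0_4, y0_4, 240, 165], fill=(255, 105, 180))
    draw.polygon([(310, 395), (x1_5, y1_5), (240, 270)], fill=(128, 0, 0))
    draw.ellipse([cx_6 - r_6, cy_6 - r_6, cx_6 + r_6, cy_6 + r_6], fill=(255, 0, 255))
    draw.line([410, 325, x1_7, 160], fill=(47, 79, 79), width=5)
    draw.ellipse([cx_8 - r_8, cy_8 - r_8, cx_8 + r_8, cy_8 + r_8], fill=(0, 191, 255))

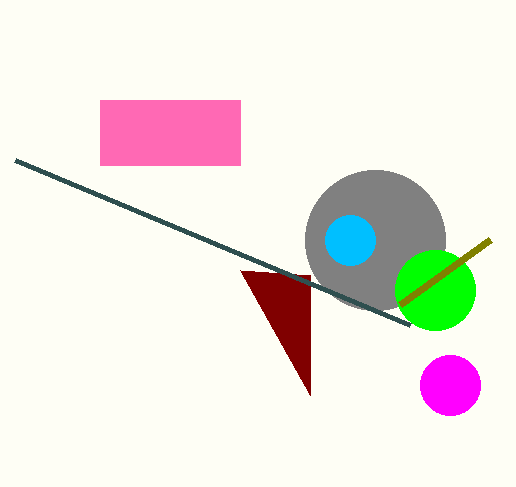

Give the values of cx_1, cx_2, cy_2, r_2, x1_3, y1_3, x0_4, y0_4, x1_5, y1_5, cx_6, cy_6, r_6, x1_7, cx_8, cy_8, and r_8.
cx_1 = 375, cx_2 = 435, cy_2 = 290, r_2 = 40, x1_3 = 400, y1_3 = 305, x0_4 = 100, y0_4 = 100, x1_5 = 310, y1_5 = 275, cx_6 = 450, cy_6 = 385, r_6 = 30, x1_7 = 15, cx_8 = 350, cy_8 = 240, r_8 = 25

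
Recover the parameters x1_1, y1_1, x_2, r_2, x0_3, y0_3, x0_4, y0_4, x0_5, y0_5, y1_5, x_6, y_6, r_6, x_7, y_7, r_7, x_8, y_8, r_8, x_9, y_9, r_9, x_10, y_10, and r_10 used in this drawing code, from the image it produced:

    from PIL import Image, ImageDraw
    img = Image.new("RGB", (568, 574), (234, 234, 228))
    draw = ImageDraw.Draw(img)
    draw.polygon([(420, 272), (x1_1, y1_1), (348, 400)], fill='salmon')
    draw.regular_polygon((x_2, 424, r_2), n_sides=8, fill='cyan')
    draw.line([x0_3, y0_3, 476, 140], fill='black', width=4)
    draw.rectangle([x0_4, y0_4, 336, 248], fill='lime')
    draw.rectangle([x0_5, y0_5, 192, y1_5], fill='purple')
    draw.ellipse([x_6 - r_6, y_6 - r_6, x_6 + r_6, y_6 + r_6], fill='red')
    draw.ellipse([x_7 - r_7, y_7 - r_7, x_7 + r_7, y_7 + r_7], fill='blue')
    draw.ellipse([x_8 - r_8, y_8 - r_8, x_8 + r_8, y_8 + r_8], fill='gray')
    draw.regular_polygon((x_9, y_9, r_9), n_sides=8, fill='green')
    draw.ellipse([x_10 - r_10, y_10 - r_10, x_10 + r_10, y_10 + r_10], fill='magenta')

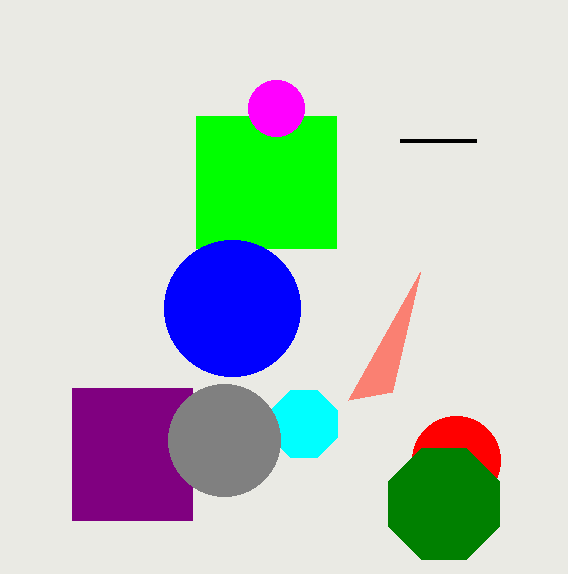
x1_1 = 392; y1_1 = 392; x_2 = 304; r_2 = 36; x0_3 = 400; y0_3 = 140; x0_4 = 196; y0_4 = 116; x0_5 = 72; y0_5 = 388; y1_5 = 520; x_6 = 456; y_6 = 460; r_6 = 44; x_7 = 232; y_7 = 308; r_7 = 68; x_8 = 224; y_8 = 440; r_8 = 56; x_9 = 444; y_9 = 504; r_9 = 60; x_10 = 276; y_10 = 108; r_10 = 28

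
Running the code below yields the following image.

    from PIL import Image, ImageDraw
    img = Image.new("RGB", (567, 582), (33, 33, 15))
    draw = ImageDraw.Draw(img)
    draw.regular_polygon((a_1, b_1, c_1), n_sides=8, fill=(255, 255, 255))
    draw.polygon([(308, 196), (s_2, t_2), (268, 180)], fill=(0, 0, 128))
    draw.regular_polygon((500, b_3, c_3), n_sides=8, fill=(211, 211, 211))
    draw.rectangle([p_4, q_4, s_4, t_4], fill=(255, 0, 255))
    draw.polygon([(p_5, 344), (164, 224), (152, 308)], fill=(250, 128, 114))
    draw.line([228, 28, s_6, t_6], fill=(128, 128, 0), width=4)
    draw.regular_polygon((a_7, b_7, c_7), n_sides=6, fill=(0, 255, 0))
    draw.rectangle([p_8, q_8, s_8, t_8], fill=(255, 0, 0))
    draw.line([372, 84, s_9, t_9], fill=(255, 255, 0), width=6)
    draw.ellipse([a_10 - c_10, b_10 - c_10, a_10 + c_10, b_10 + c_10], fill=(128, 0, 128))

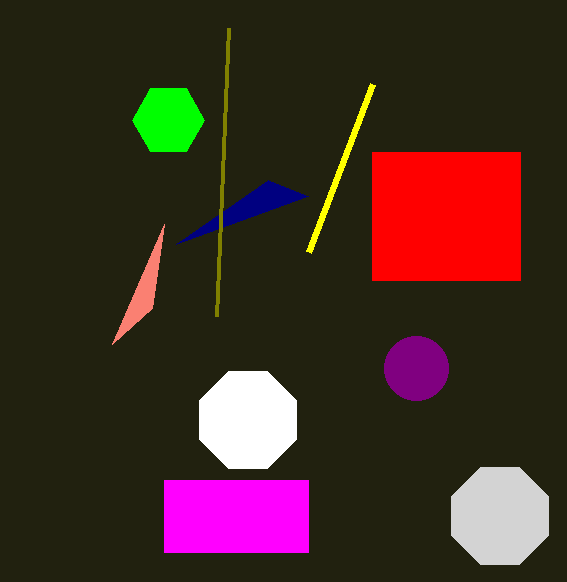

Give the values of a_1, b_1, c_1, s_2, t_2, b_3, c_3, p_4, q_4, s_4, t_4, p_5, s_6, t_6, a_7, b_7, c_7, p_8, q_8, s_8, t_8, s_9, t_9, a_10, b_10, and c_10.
a_1 = 248; b_1 = 420; c_1 = 52; s_2 = 176; t_2 = 244; b_3 = 516; c_3 = 52; p_4 = 164; q_4 = 480; s_4 = 308; t_4 = 552; p_5 = 112; s_6 = 216; t_6 = 316; a_7 = 168; b_7 = 120; c_7 = 36; p_8 = 372; q_8 = 152; s_8 = 520; t_8 = 280; s_9 = 308; t_9 = 252; a_10 = 416; b_10 = 368; c_10 = 32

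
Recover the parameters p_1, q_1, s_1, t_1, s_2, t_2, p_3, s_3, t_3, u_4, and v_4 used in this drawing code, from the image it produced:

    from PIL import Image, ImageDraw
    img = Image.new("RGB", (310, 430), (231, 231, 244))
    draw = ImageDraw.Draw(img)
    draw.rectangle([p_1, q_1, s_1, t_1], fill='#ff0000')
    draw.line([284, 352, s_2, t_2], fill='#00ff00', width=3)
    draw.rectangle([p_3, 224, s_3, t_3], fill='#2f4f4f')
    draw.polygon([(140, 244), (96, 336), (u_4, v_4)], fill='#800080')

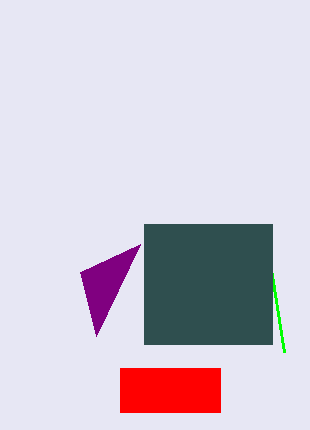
p_1 = 120, q_1 = 368, s_1 = 220, t_1 = 412, s_2 = 264, t_2 = 224, p_3 = 144, s_3 = 272, t_3 = 344, u_4 = 80, v_4 = 272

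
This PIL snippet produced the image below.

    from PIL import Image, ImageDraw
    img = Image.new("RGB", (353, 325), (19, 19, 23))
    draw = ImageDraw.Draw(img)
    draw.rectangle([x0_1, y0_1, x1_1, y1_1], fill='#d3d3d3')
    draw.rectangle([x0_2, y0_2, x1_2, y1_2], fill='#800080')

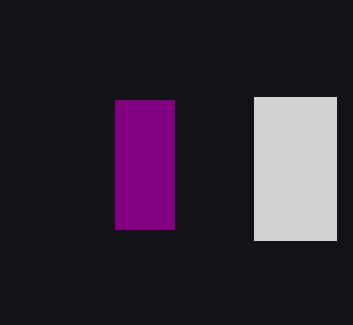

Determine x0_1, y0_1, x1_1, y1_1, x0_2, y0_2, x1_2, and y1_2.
x0_1 = 254, y0_1 = 97, x1_1 = 336, y1_1 = 240, x0_2 = 115, y0_2 = 100, x1_2 = 174, y1_2 = 229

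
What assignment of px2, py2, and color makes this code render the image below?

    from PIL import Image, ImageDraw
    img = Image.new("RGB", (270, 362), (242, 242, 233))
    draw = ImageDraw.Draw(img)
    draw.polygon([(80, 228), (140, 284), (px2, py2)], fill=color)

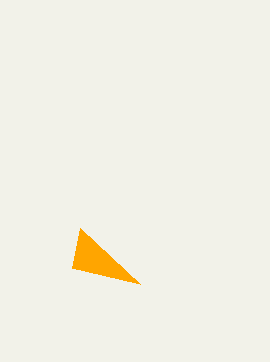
px2 = 72, py2 = 268, color = 'orange'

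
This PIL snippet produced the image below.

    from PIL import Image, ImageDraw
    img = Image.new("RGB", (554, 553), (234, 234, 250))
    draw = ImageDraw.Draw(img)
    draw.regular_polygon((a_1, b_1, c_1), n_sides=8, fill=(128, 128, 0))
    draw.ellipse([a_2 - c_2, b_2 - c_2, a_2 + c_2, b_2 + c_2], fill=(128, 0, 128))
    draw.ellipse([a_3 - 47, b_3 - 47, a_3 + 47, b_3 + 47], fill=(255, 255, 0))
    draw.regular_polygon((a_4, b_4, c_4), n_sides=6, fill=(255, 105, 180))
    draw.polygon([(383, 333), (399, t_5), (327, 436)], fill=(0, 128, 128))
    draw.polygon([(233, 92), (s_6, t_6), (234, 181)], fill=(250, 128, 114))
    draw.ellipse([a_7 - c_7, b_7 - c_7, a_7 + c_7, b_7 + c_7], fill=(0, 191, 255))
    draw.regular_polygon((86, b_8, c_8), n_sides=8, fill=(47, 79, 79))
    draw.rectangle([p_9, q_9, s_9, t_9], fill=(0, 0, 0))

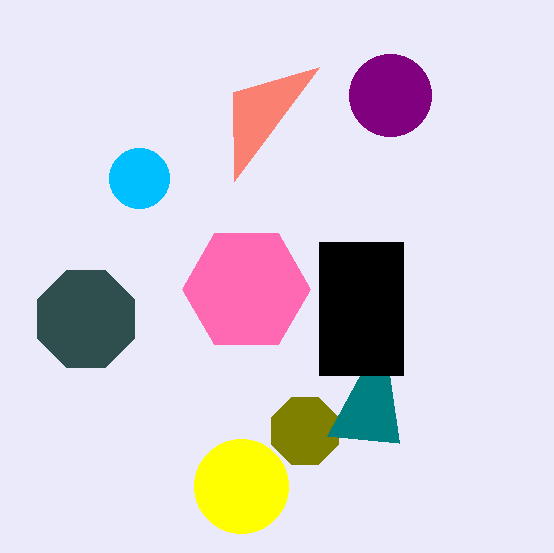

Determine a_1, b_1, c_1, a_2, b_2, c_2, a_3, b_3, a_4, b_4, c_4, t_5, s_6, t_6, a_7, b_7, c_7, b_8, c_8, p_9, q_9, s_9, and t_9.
a_1 = 305; b_1 = 431; c_1 = 36; a_2 = 390; b_2 = 95; c_2 = 41; a_3 = 241; b_3 = 486; a_4 = 246; b_4 = 289; c_4 = 64; t_5 = 443; s_6 = 319; t_6 = 67; a_7 = 139; b_7 = 178; c_7 = 30; b_8 = 319; c_8 = 52; p_9 = 319; q_9 = 242; s_9 = 403; t_9 = 375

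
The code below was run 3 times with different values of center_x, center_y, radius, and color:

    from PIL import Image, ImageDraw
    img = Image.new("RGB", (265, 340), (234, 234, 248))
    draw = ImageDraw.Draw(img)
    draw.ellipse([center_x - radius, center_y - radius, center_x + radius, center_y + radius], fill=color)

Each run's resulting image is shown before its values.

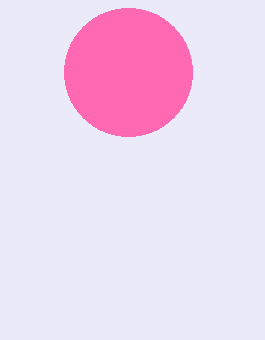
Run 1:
center_x = 128, center_y = 72, radius = 64, color = 'hotpink'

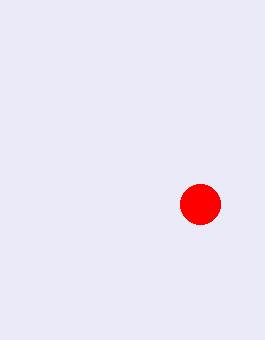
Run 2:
center_x = 200; center_y = 204; radius = 20; color = 'red'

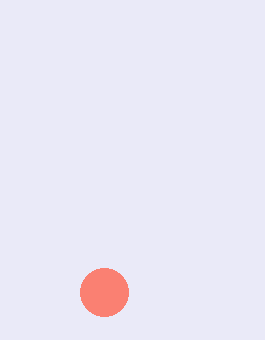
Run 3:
center_x = 104; center_y = 292; radius = 24; color = 'salmon'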